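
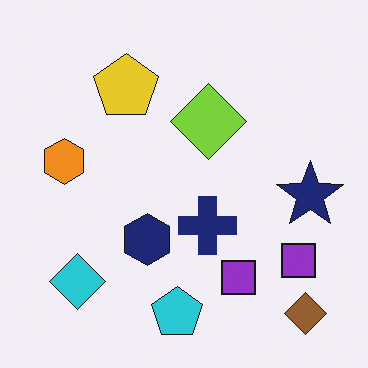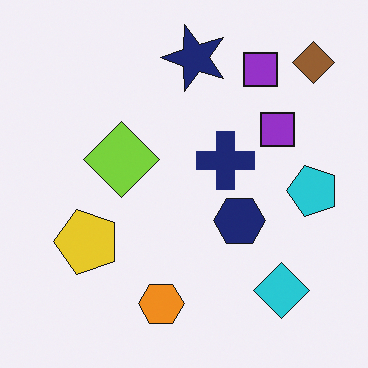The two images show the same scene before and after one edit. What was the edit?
It was rotated 90° counter-clockwise.

The brown diamond sits in the bottom-right of the first image and the top-right of the second — consistent with a whole-image 90° counter-clockwise rotation.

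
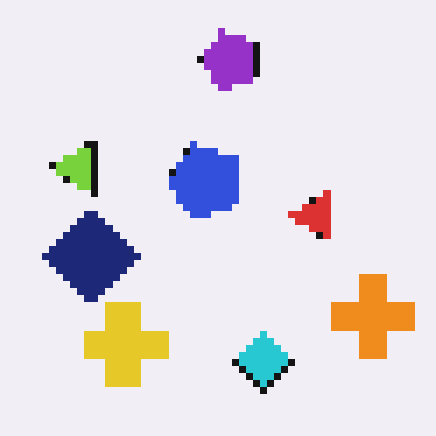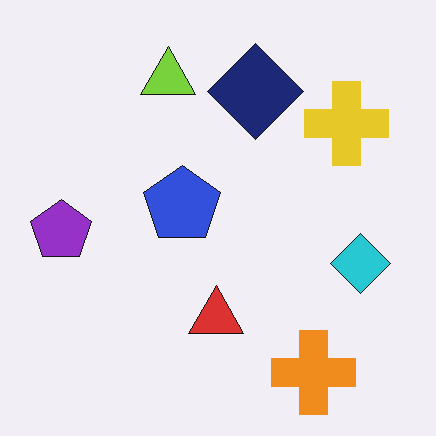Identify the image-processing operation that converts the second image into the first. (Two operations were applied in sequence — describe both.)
It was pixelated into visible square blocks, then transposed (reflected across the top-left ↔ bottom-right diagonal).

Shapes are reduced to large square blocks; fine edges and outlines are lost — a downscale-then-upscale (mosaic) effect. Shapes have swapped their row and column positions — what was in the top-right is now in the bottom-left — a diagonal reflection.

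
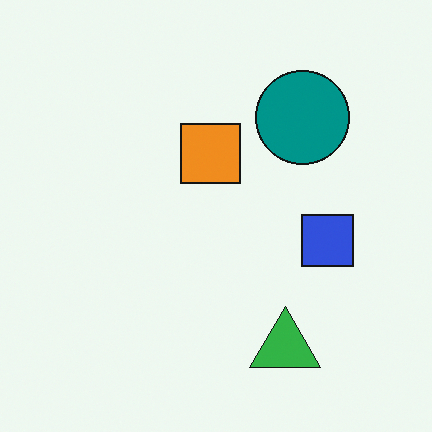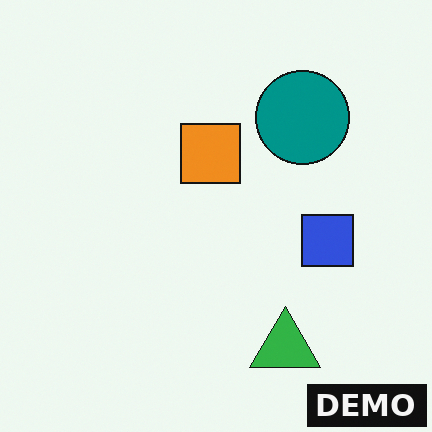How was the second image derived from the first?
The image was watermarked with the text "DEMO" in the lower-right corner.

A dark label reading "DEMO" appears in the lower-right corner.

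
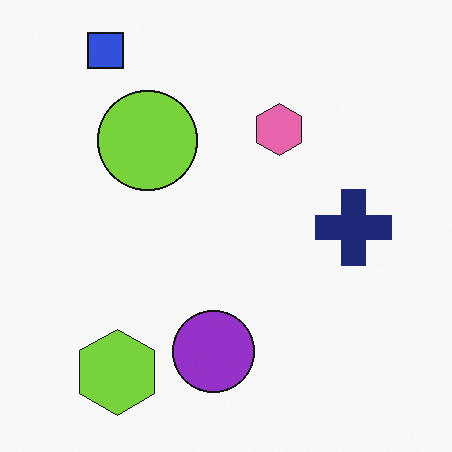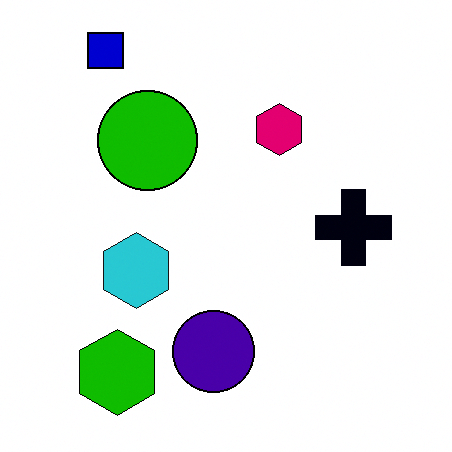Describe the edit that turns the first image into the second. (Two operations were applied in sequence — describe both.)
Boosted in contrast, then overlaid with an additional cyan hexagon.

Tones are pushed away from mid-grey across the whole image — a global contrast change. A cyan hexagon appears in the second image that is absent from the first.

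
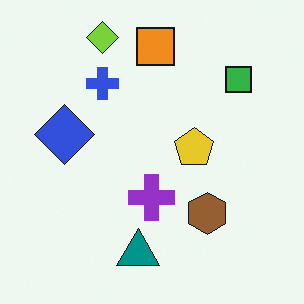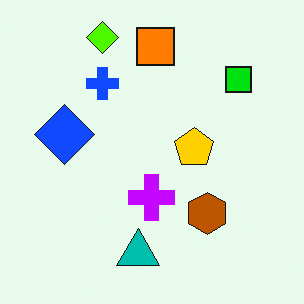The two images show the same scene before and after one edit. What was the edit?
The second image is the first heavily oversaturated.

All colors are more vivid — a global saturation change.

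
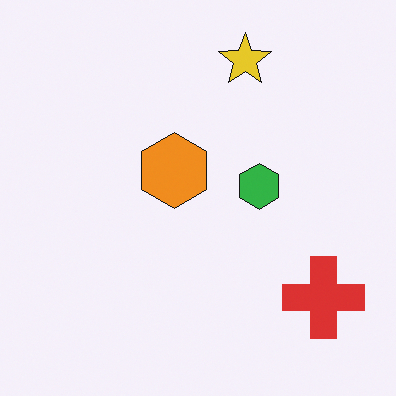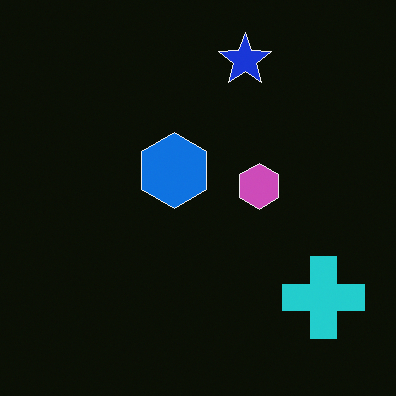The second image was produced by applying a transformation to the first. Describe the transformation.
The transformation is: color-inverted (negative).

The light background has become dark and every shape's color is its complement — a photographic negative.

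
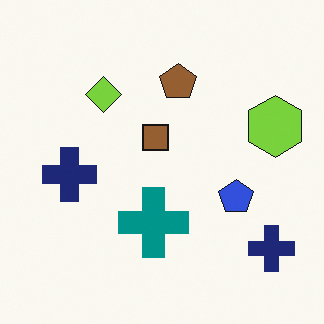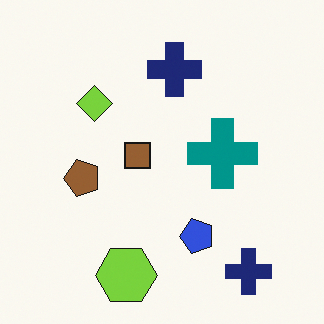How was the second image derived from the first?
It was transposed (reflected across the top-left ↔ bottom-right diagonal).

Shapes have swapped their row and column positions — what was in the top-right is now in the bottom-left — a diagonal reflection.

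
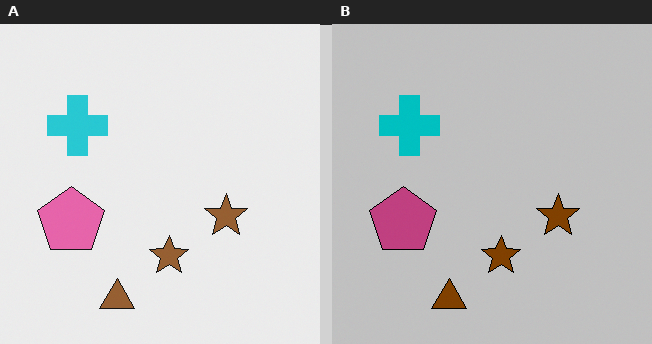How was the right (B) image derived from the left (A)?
The right (B) image is the left (A) aggressively posterized.

Each flat color has snapped to a coarser quantized level — most visibly, the near-white background has dropped to a flat grey.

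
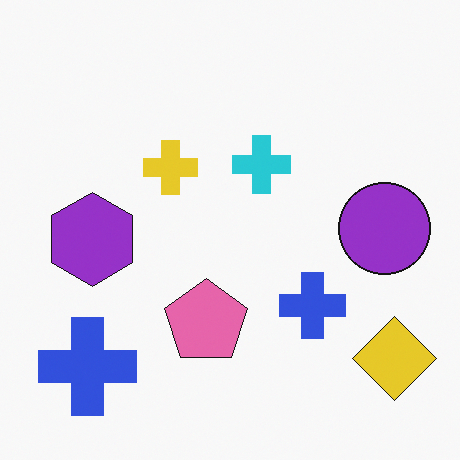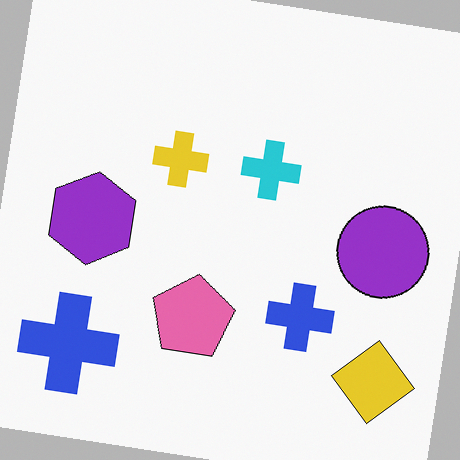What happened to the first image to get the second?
Rotated clockwise by a slight angle.

Every shape is tilted by the same angle and the image corners show triangular fill wedges — a whole-image rotation by a non-right angle.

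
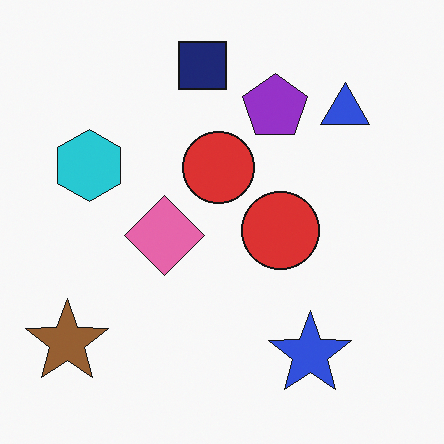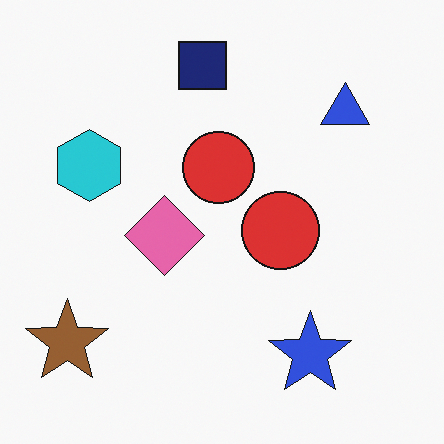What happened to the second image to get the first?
The image was overlaid with an additional purple pentagon.

A purple pentagon appears in the first image that is absent from the second.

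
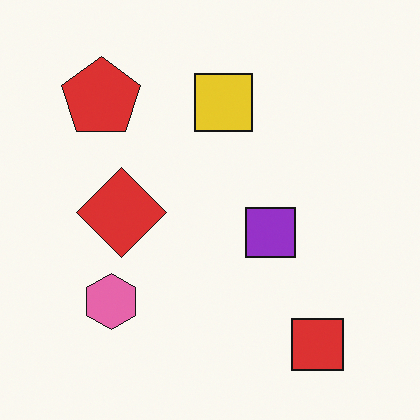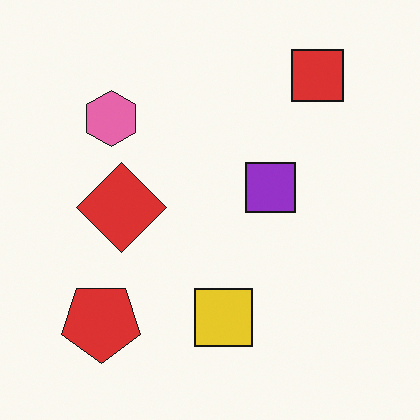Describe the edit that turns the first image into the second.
The image was flipped vertically (top ↔ bottom).

The red square is in the bottom-right of the first image and the top-right of the second — shapes on opposite sides of the horizontal midline have swapped in a mirror flip.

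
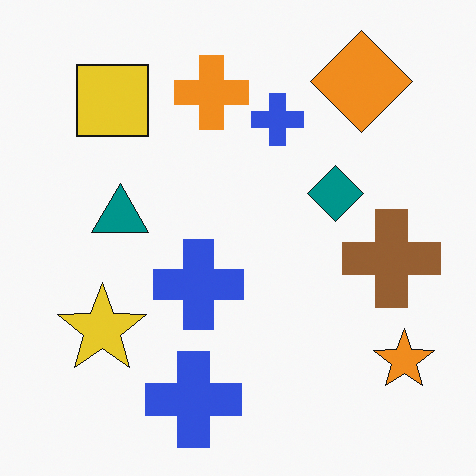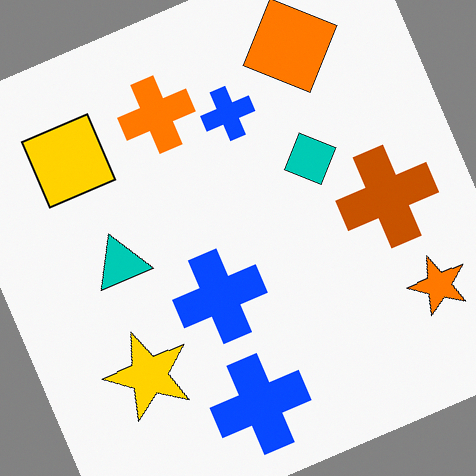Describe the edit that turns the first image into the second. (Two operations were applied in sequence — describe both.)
Heavily oversaturated, then rotated counter-clockwise by a clearly visible amount.

All colors are more vivid — a global saturation change. Every shape is tilted by the same angle and the image corners show triangular fill wedges — a whole-image rotation by a non-right angle.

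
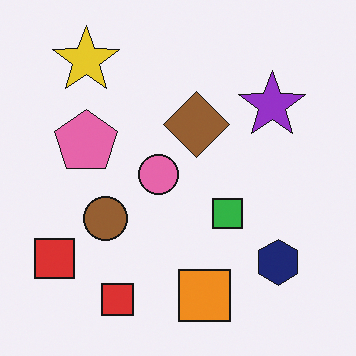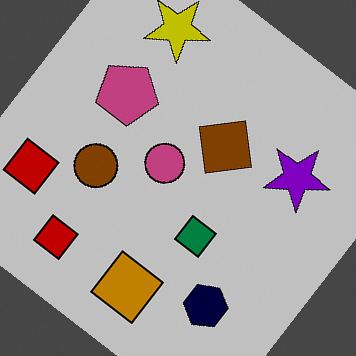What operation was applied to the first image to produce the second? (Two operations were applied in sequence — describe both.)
It was heavily posterized to just a handful of flat colors, then rotated clockwise by a large amount — several tens of degrees.

Each flat color has snapped to a coarser quantized level — most visibly, the near-white background has dropped to a flat grey. Every shape is tilted by the same angle and the image corners show triangular fill wedges — a whole-image rotation by a non-right angle.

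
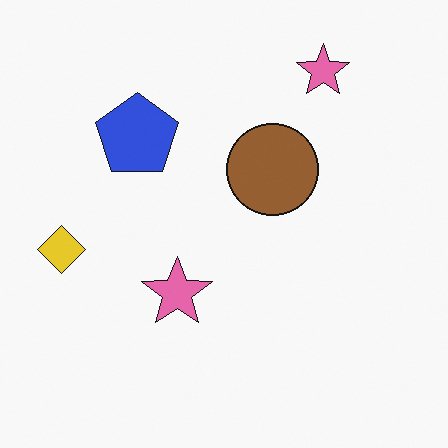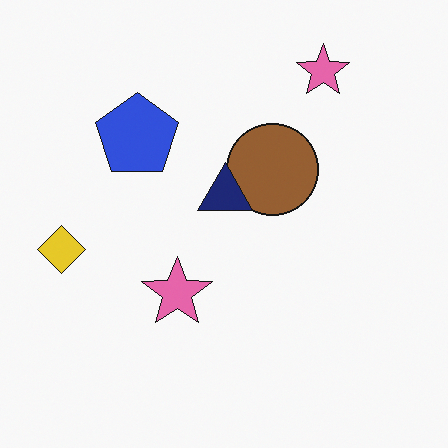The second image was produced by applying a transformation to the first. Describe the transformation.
Overlaid with an additional navy triangle.

A navy triangle appears in the second image that is absent from the first.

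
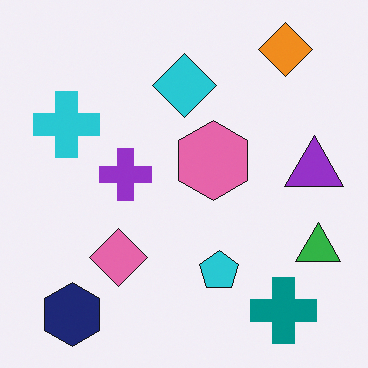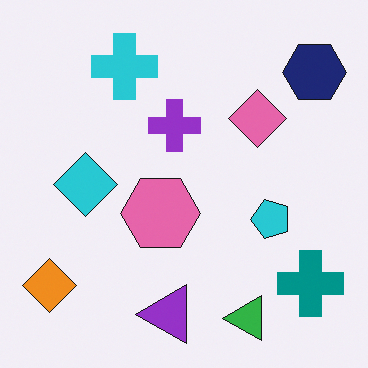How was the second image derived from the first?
The second image is the first transposed (reflected across the top-left ↔ bottom-right diagonal).

Shapes have swapped their row and column positions — what was in the top-right is now in the bottom-left — a diagonal reflection.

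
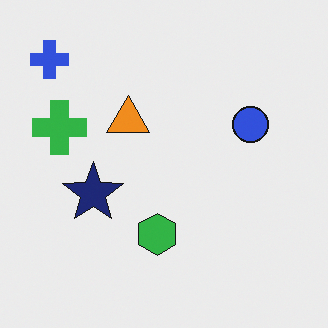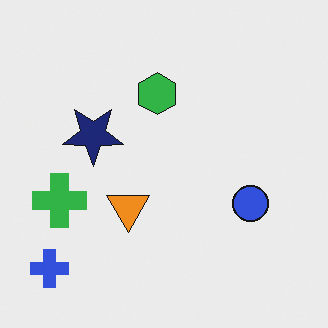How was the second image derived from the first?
The transformation is: flipped vertically (top ↔ bottom).

The blue cross is in the top-left of the first image and the bottom-left of the second — shapes on opposite sides of the horizontal midline have swapped in a mirror flip.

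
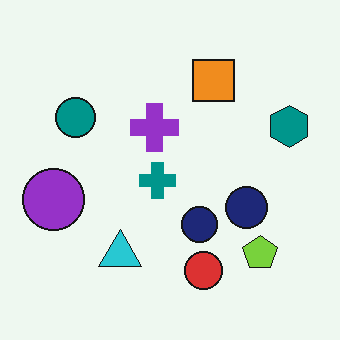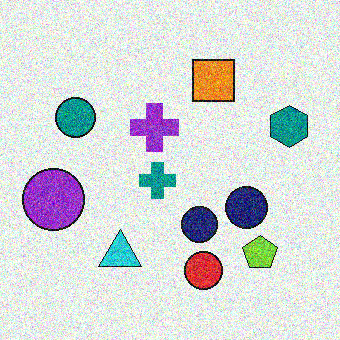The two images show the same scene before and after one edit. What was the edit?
The second image is the first degraded with a thick layer of grain.

Random speckle covers the whole image, including the flat background.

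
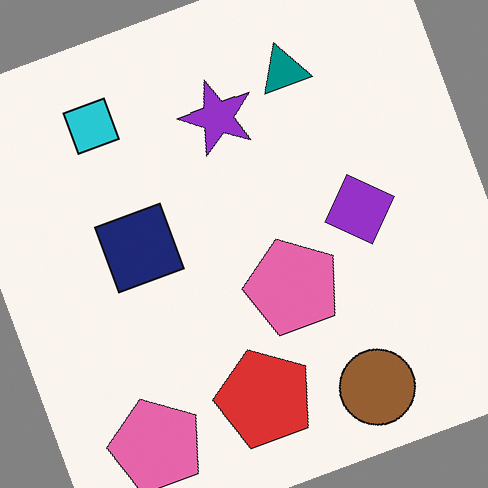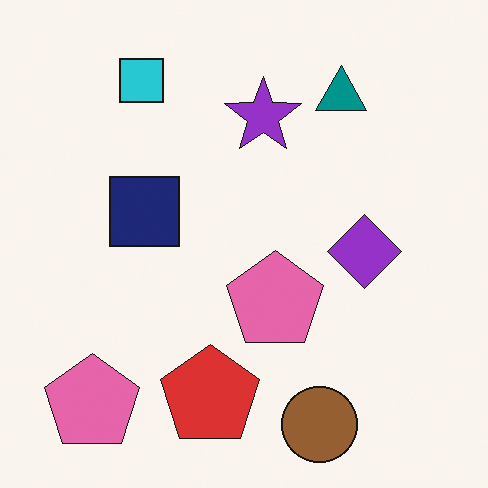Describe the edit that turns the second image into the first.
Rotated counter-clockwise by a moderate amount.

Every shape is tilted by the same angle and the image corners show triangular fill wedges — a whole-image rotation by a non-right angle.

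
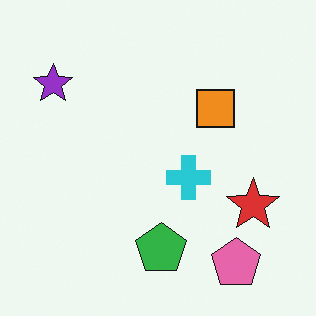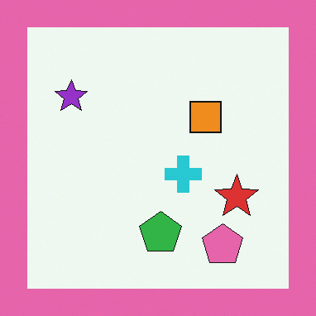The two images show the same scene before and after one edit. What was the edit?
The transformation is: framed with a pink border.

A solid pink frame runs around the edge of the second image, with the content slightly shrunk inside it.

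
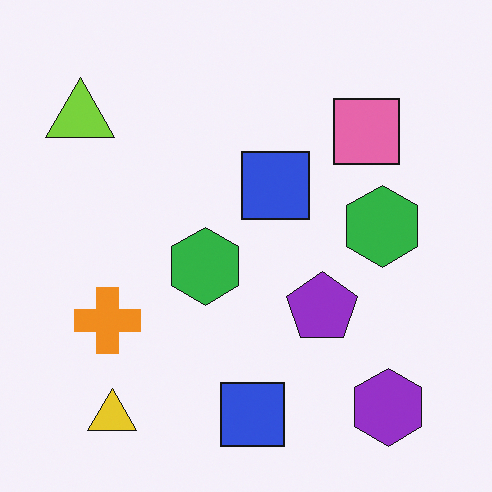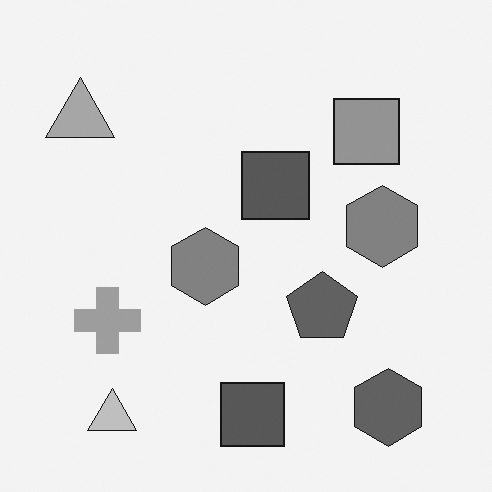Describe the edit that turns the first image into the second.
The image was converted to grayscale.

All color is removed — every shape is now a shade of grey.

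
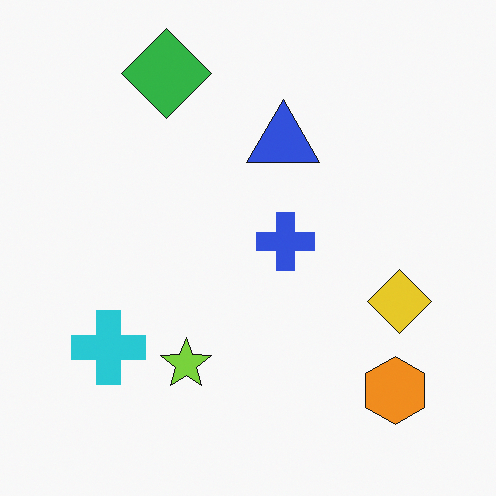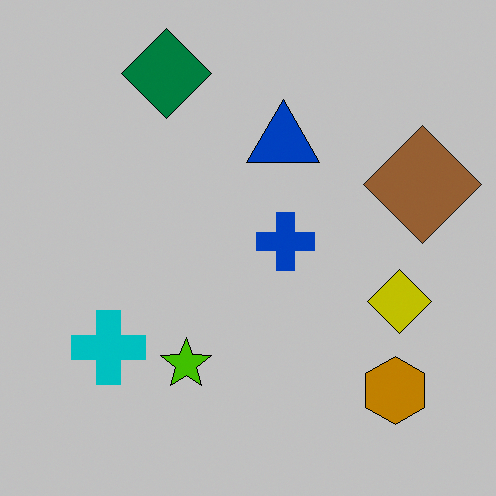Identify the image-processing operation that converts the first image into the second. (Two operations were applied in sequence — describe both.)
This is the original image heavily posterized to just a handful of flat colors, then overlaid with an additional brown diamond.

Each flat color has snapped to a coarser quantized level — most visibly, the near-white background has dropped to a flat grey. A brown diamond appears in the second image that is absent from the first.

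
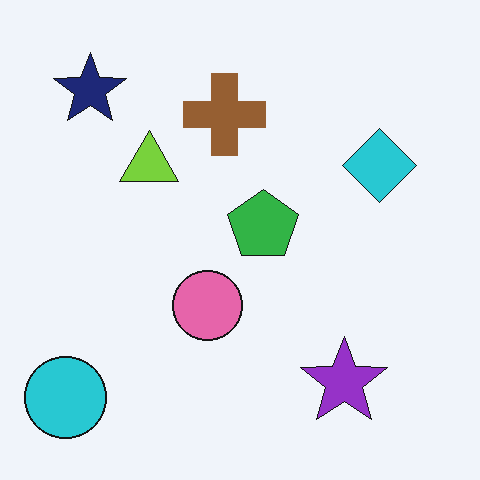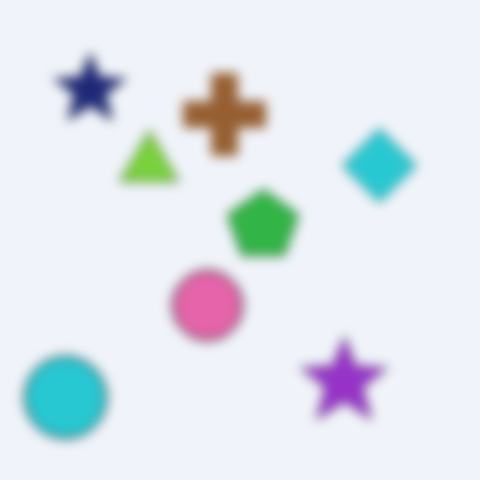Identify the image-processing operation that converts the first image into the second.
It was strongly gaussian-blurred.

Shape edges and outlines are uniformly softened across the whole image.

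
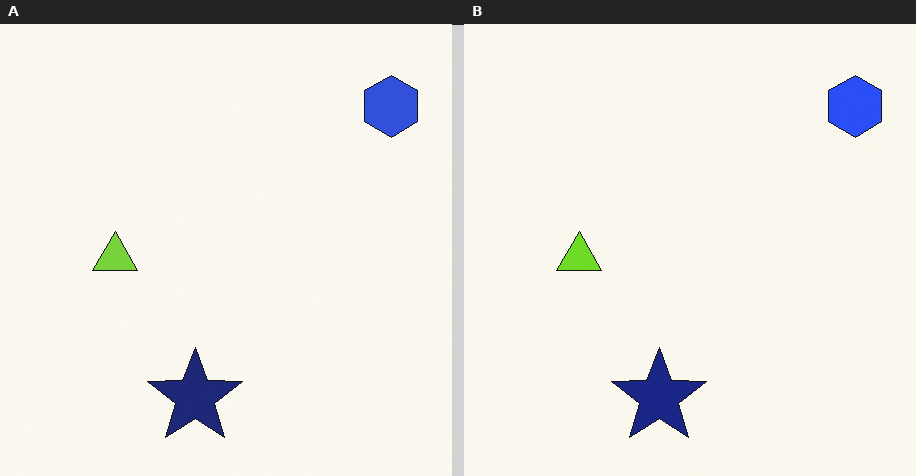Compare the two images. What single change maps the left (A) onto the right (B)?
The transformation is: slightly oversaturated.

All colors are more vivid — a global saturation change.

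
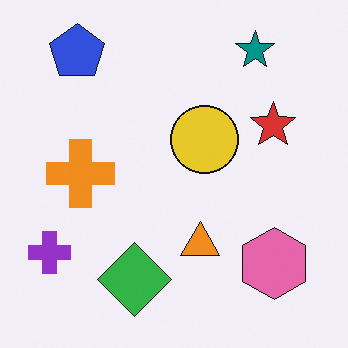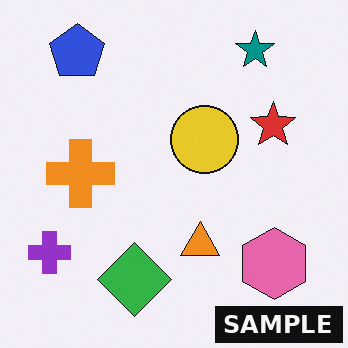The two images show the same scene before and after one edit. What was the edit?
The image was watermarked with the text "SAMPLE" in the lower-right corner.

A dark label reading "SAMPLE" appears in the lower-right corner.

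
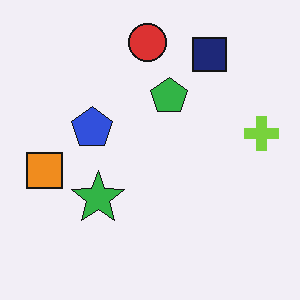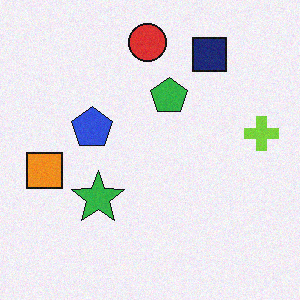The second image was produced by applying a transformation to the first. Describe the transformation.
Degraded with a light layer of grain.

Random speckle covers the whole image, including the flat background.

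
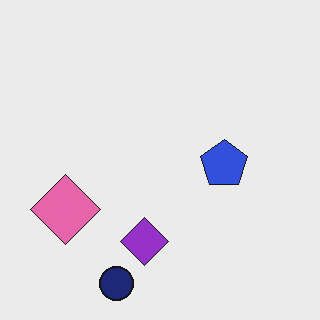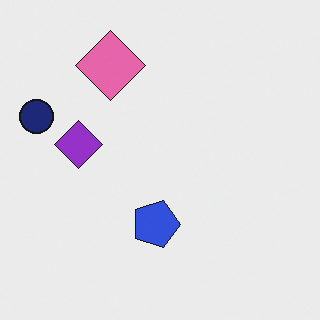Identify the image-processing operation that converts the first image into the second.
Rotated 90° clockwise.

The navy circle sits in the bottom of the first image and the left of the second — consistent with a whole-image 90° clockwise rotation.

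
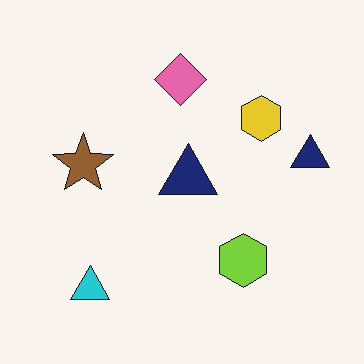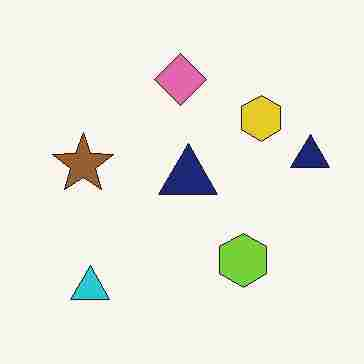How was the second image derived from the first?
This is the original image degraded with heavy JPEG compression.

Blocky 8×8 compression artifacts appear around shape edges and the flat background shows ringing — characteristic JPEG degradation.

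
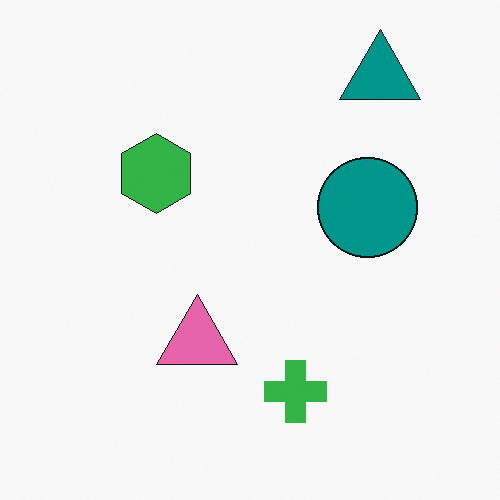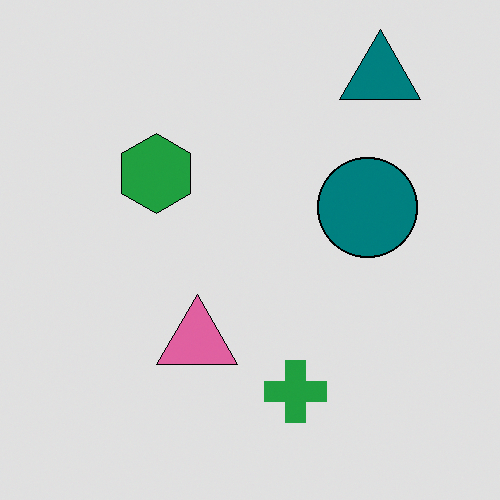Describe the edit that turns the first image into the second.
This is the original image moderately posterized.

Each flat color has snapped to a coarser quantized level — most visibly, the near-white background has dropped to a flat grey.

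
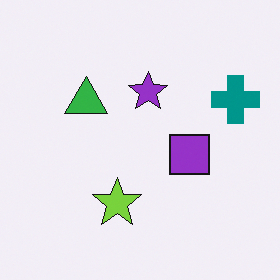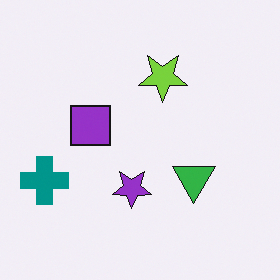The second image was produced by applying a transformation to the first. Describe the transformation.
This is the original image rotated 180°.

The teal cross sits in the right of the first image and the left of the second — consistent with a whole-image 180° rotation.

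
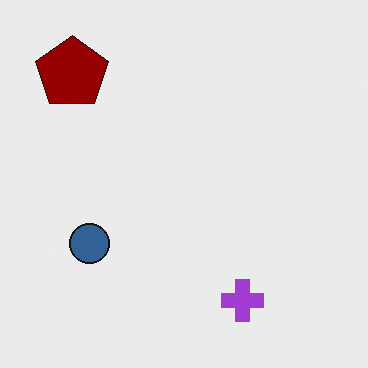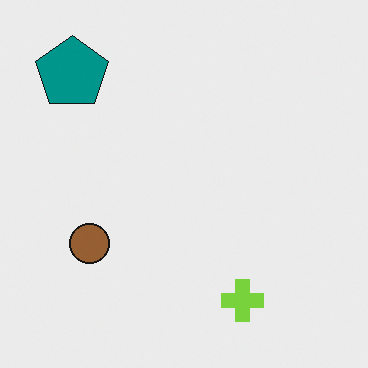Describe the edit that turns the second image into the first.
Hue-shifted by a large amount.

Every shape's color has rotated by the same amount around the hue wheel — a uniform hue shift.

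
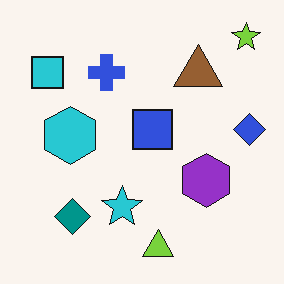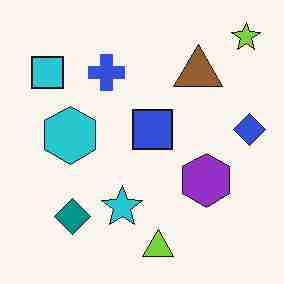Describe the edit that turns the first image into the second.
The second image is the first heavily JPEG-compressed with obvious blocking artifacts.

Blocky 8×8 compression artifacts appear around shape edges and the flat background shows ringing — characteristic JPEG degradation.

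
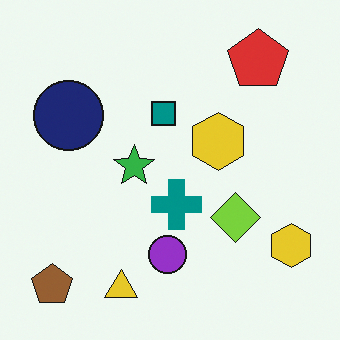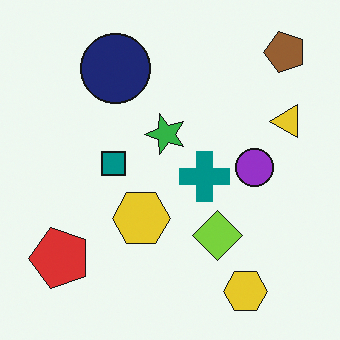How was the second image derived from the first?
The image was transposed (reflected across the top-left ↔ bottom-right diagonal).

Shapes have swapped their row and column positions — what was in the top-right is now in the bottom-left — a diagonal reflection.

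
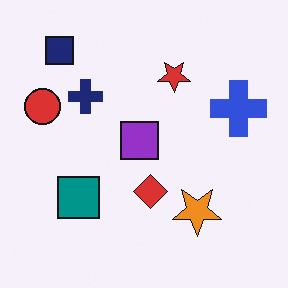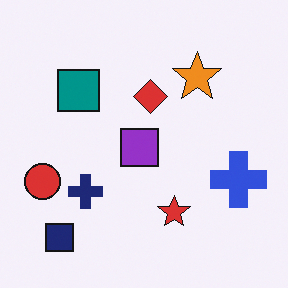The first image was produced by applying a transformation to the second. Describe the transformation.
The first image is the second flipped vertically (top ↔ bottom).

The navy square is in the bottom-left of the second image and the top-left of the first — shapes on opposite sides of the horizontal midline have swapped in a mirror flip.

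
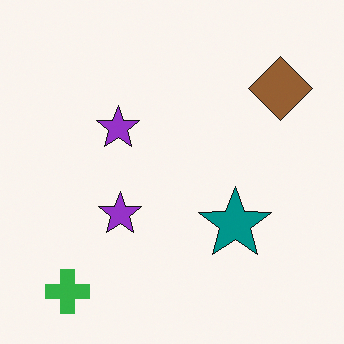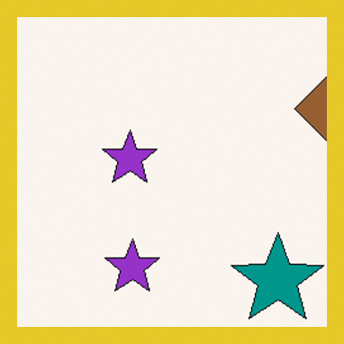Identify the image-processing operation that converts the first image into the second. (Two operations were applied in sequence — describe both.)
The image was cropped to a modestly smaller region and rescaled, then framed with a yellow border.

The visible shapes are larger and the field of view is narrower; shapes near the original edges may be partly or wholly outside the frame — a crop-and-rescale. A solid yellow frame runs around the edge of the second image, with the content slightly shrunk inside it.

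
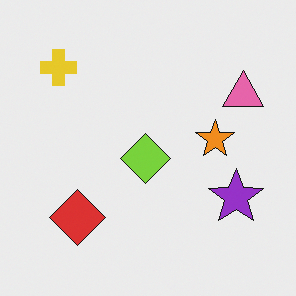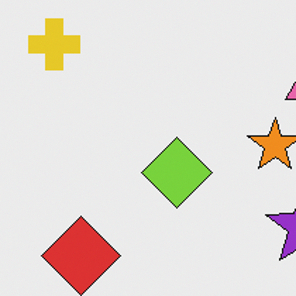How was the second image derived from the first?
The transformation is: cropped slightly and scaled back up.

The visible shapes are larger and the field of view is narrower; shapes near the original edges may be partly or wholly outside the frame — a crop-and-rescale.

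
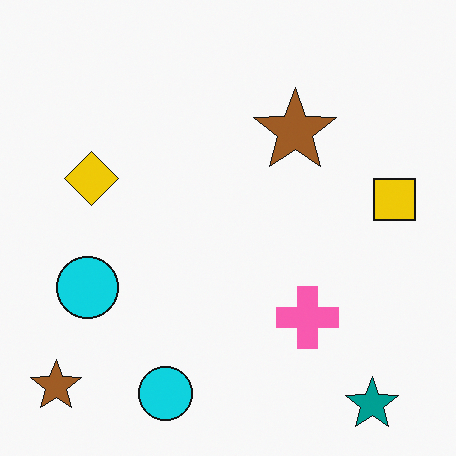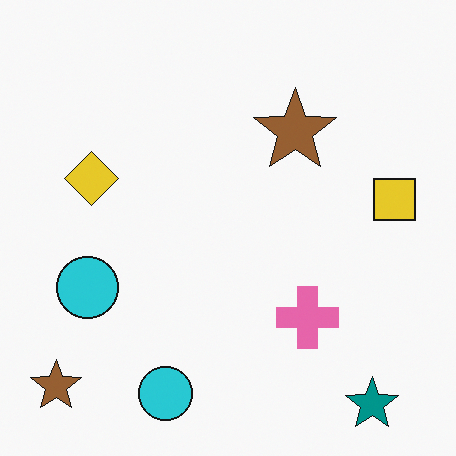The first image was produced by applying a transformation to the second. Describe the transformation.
The transformation is: slightly oversaturated.

All colors are more vivid — a global saturation change.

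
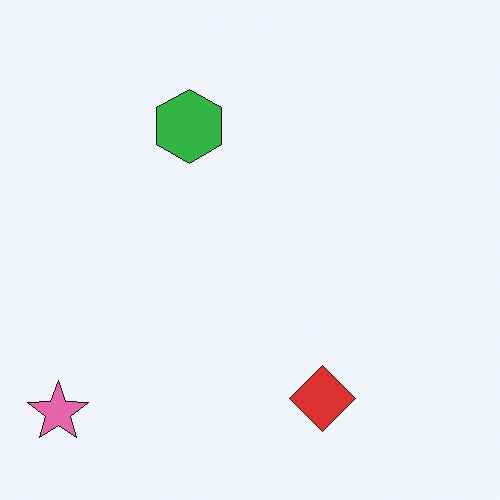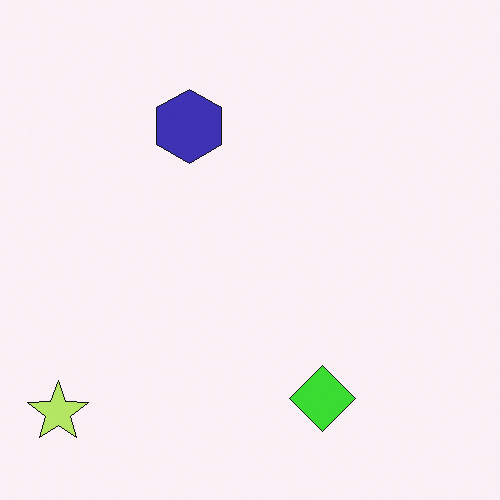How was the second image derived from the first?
It was hue-shifted through roughly a third of the color wheel.

Every shape's color has rotated by the same amount around the hue wheel — a uniform hue shift.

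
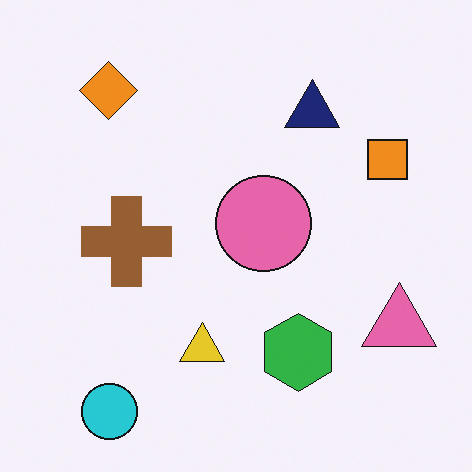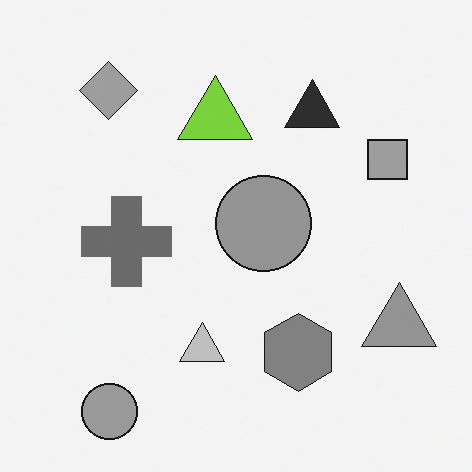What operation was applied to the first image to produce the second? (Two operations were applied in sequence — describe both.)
This is the original image converted to grayscale, then overlaid with an additional lime triangle.

All color is removed — every shape is now a shade of grey. A lime triangle appears in the second image that is absent from the first.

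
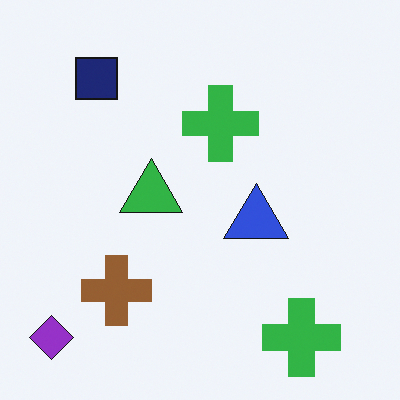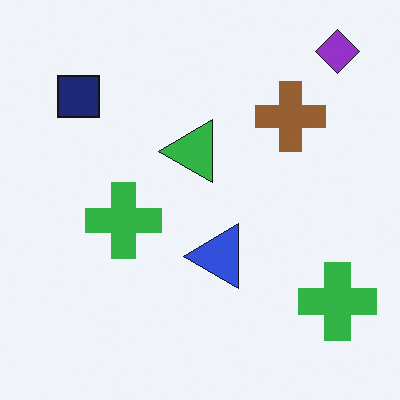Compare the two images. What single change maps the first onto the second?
This is the original image transposed (reflected across the top-left ↔ bottom-right diagonal).

Shapes have swapped their row and column positions — what was in the top-right is now in the bottom-left — a diagonal reflection.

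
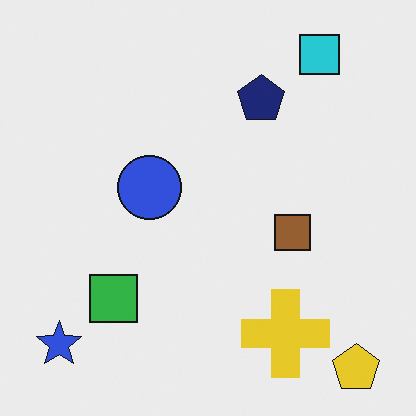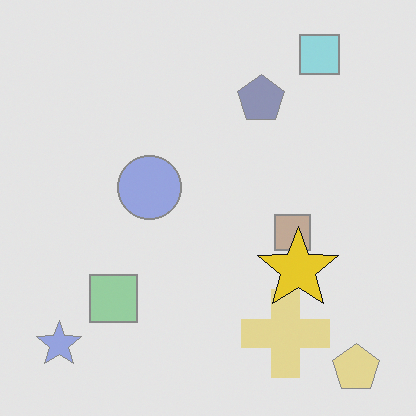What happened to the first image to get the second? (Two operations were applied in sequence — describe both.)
Given much lower contrast, then overlaid with an additional yellow star.

Tones are pushed toward mid-grey across the whole image — a global contrast change. A yellow star appears in the second image that is absent from the first.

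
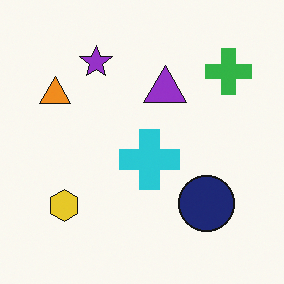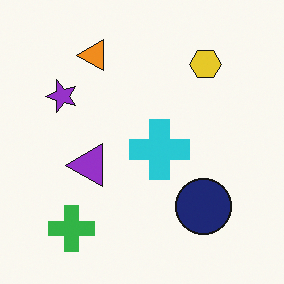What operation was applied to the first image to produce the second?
This is the original image transposed (reflected across the top-left ↔ bottom-right diagonal).

Shapes have swapped their row and column positions — what was in the top-right is now in the bottom-left — a diagonal reflection.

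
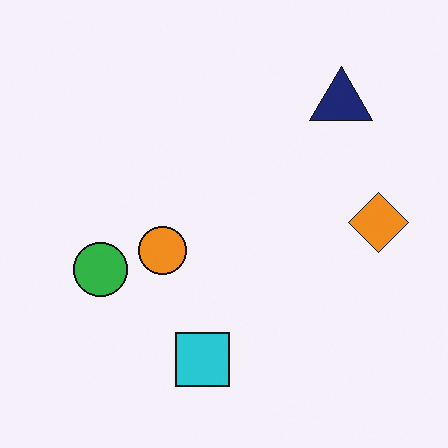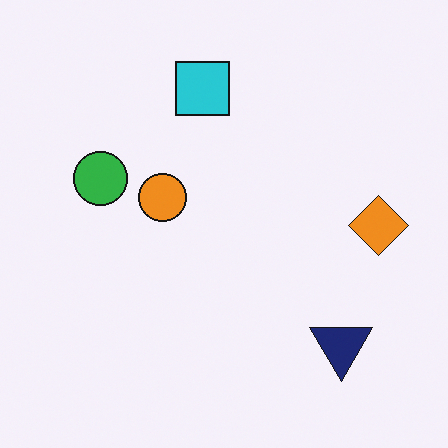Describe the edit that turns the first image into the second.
It was flipped vertically (top ↔ bottom).

The cyan square is in the bottom of the first image and the top of the second — shapes on opposite sides of the horizontal midline have swapped in a mirror flip.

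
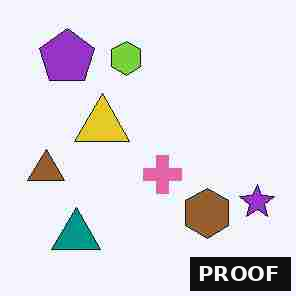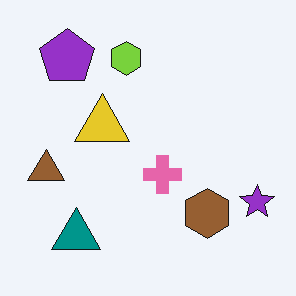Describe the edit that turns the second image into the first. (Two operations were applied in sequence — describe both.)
It was heavily JPEG-compressed with obvious blocking artifacts, then watermarked with the text "PROOF" in the lower-right corner.

Blocky 8×8 compression artifacts appear around shape edges and the flat background shows ringing — characteristic JPEG degradation. A dark label reading "PROOF" appears in the lower-right corner.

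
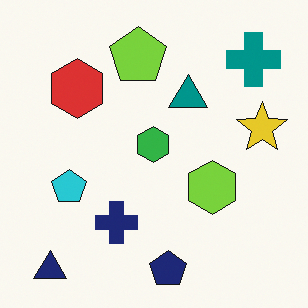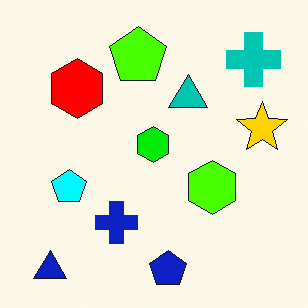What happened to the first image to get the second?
The image was heavily oversaturated.

All colors are more vivid — a global saturation change.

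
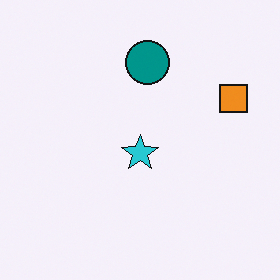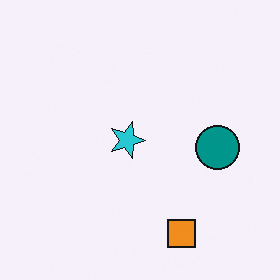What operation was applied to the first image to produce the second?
The image was rotated 90° clockwise.

The orange square sits in the right of the first image and the bottom of the second — consistent with a whole-image 90° clockwise rotation.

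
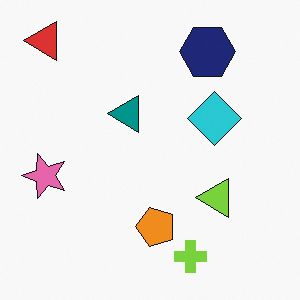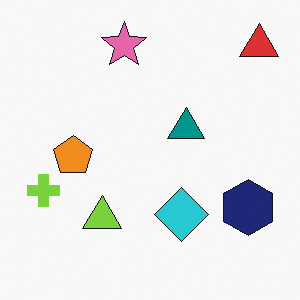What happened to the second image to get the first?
The first image is the second rotated 90° counter-clockwise.

The red triangle sits in the top-right of the second image and the top-left of the first — consistent with a whole-image 90° counter-clockwise rotation.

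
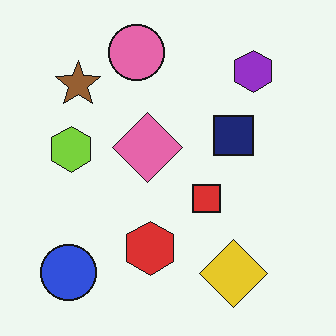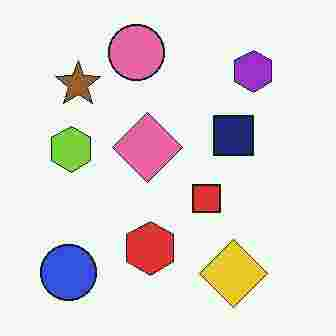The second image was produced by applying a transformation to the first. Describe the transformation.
The image was heavily JPEG-compressed with obvious blocking artifacts.

Blocky 8×8 compression artifacts appear around shape edges and the flat background shows ringing — characteristic JPEG degradation.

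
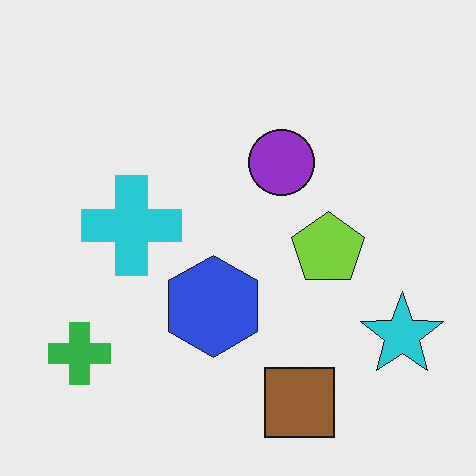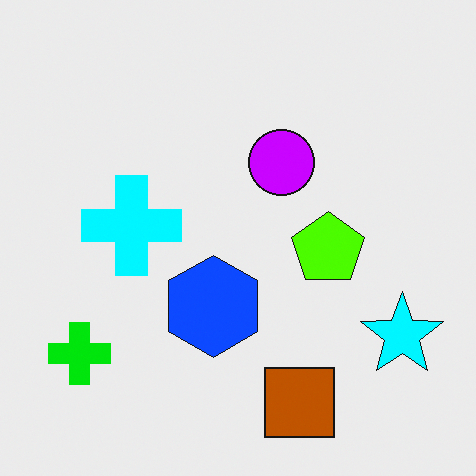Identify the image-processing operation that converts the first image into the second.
It was heavily oversaturated.

All colors are more vivid — a global saturation change.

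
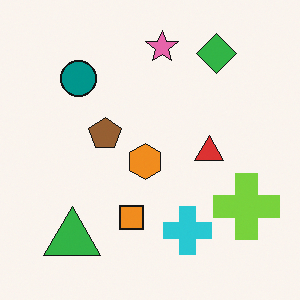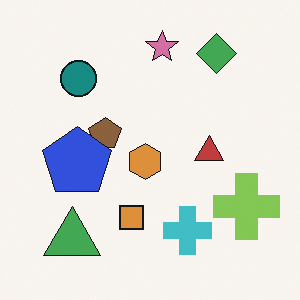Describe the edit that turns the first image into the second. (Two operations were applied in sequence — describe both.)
Slightly desaturated, then overlaid with an additional blue pentagon.

All colors are more muted and greyish — a global saturation change. A blue pentagon appears in the second image that is absent from the first.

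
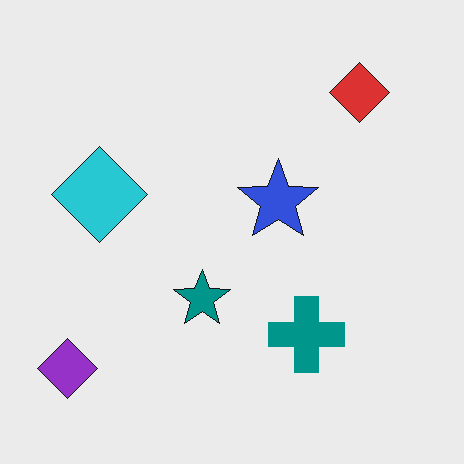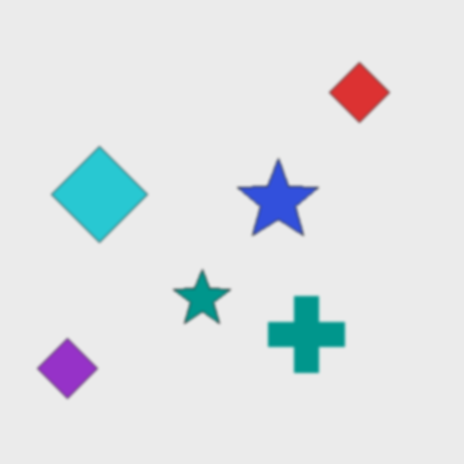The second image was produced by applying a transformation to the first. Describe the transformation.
The image was slightly softened.

Shape edges and outlines are uniformly softened across the whole image.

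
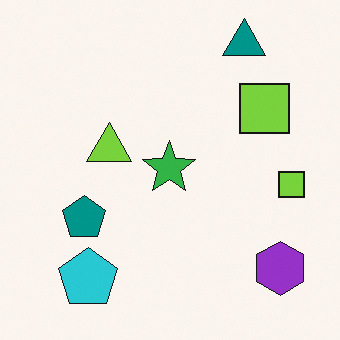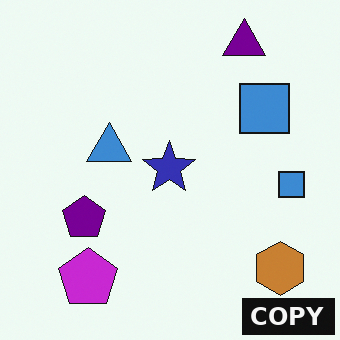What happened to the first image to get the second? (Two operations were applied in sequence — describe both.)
This is the original image hue-shifted by a moderate amount, then watermarked with the text "COPY" in the lower-right corner.

Every shape's color has rotated by the same amount around the hue wheel — a uniform hue shift. A dark label reading "COPY" appears in the lower-right corner.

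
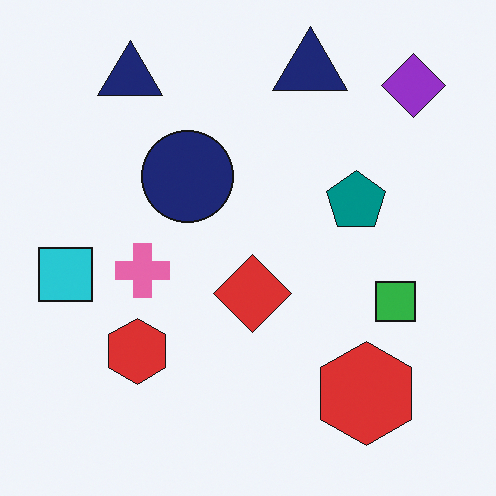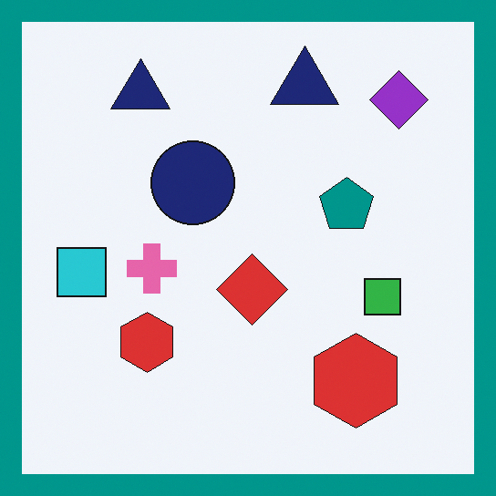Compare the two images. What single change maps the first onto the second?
It was framed with a teal border.

A solid teal frame runs around the edge of the second image, with the content slightly shrunk inside it.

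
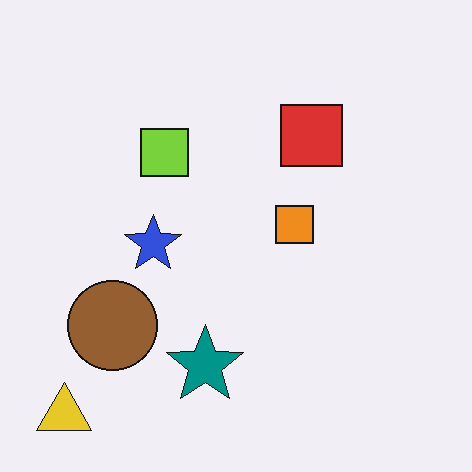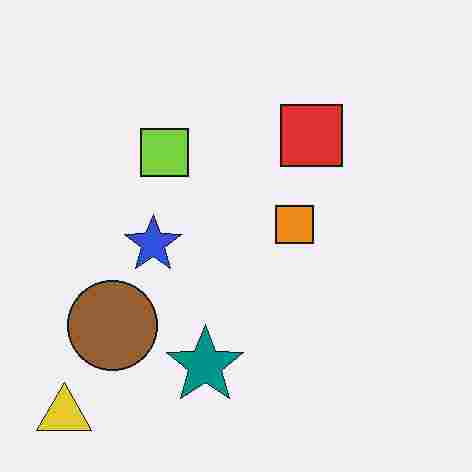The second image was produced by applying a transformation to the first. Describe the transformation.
This is the original image heavily JPEG-compressed with obvious blocking artifacts.

Blocky 8×8 compression artifacts appear around shape edges and the flat background shows ringing — characteristic JPEG degradation.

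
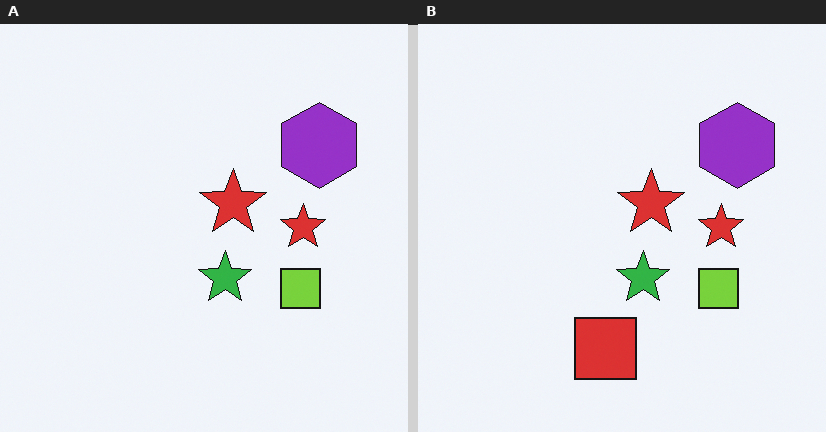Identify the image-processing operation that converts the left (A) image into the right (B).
The image was overlaid with an additional red square.

A red square appears in the right (B) image that is absent from the left (A).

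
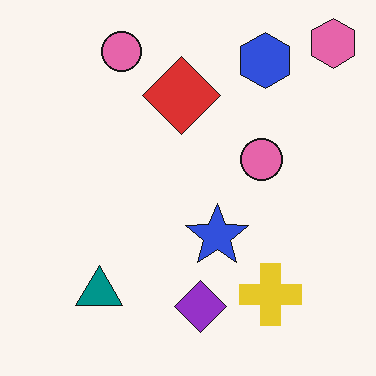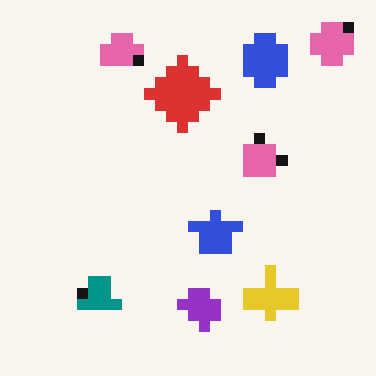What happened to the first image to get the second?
This is the original image coarsely pixelated.

Shapes are reduced to large square blocks; fine edges and outlines are lost — a downscale-then-upscale (mosaic) effect.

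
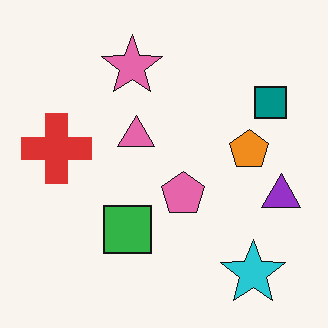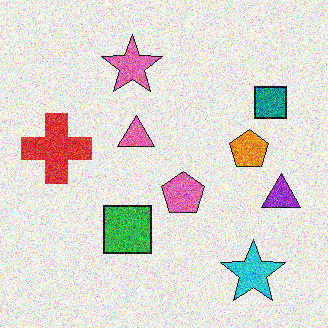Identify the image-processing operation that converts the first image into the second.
Degraded with strong gaussian noise.

Random speckle covers the whole image, including the flat background.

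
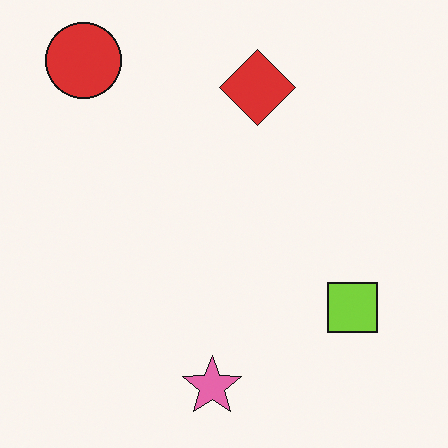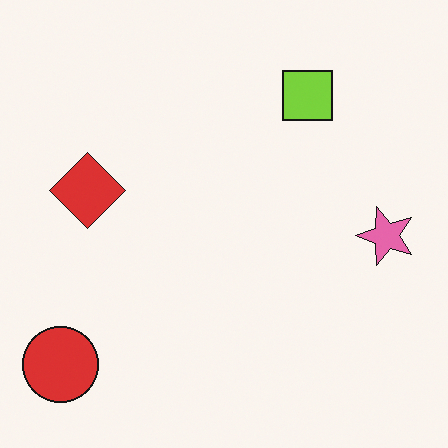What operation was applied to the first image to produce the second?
It was rotated 90° counter-clockwise.

The red circle sits in the top-left of the first image and the bottom-left of the second — consistent with a whole-image 90° counter-clockwise rotation.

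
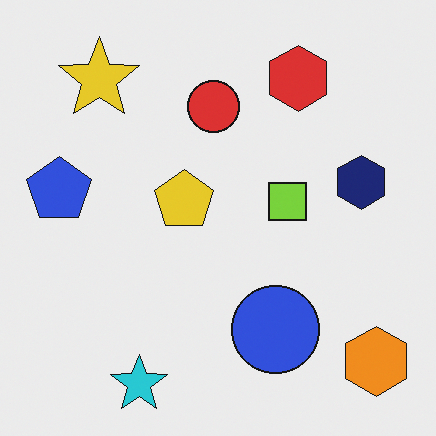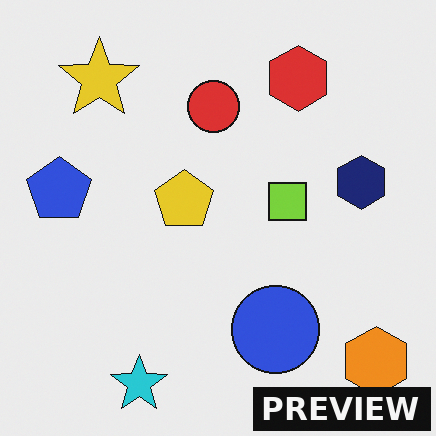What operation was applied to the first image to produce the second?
The image was watermarked with the text "PREVIEW" in the lower-right corner.

A dark label reading "PREVIEW" appears in the lower-right corner.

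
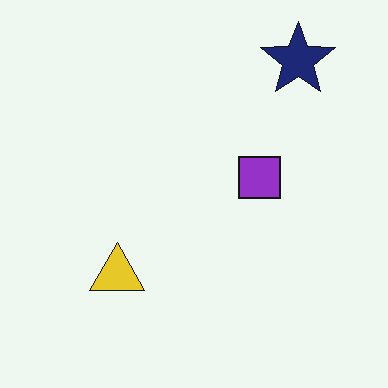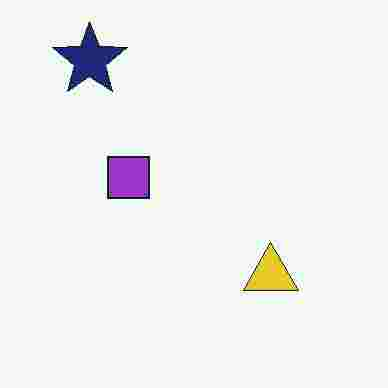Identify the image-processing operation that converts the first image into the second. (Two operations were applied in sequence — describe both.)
The image was flipped horizontally (left ↔ right), then heavily JPEG-compressed with obvious blocking artifacts.

The navy star is in the top-right of the first image and the top-left of the second — shapes on opposite sides of the vertical midline have swapped in a mirror flip. Blocky 8×8 compression artifacts appear around shape edges and the flat background shows ringing — characteristic JPEG degradation.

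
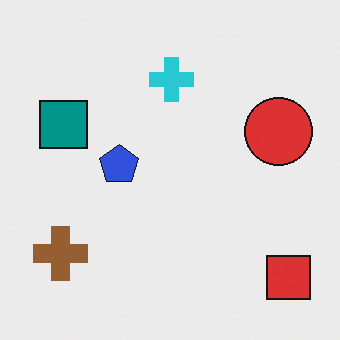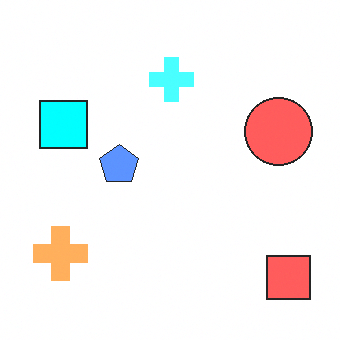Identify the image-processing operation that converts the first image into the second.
The transformation is: brightened a lot.

Every pixel — background and shapes alike — is uniformly brightened.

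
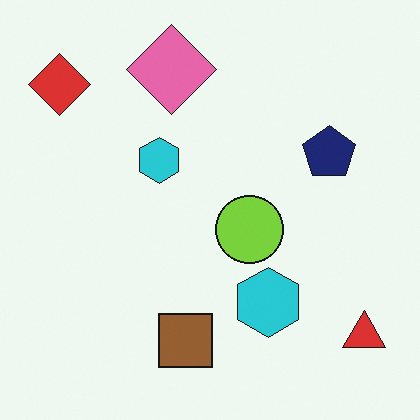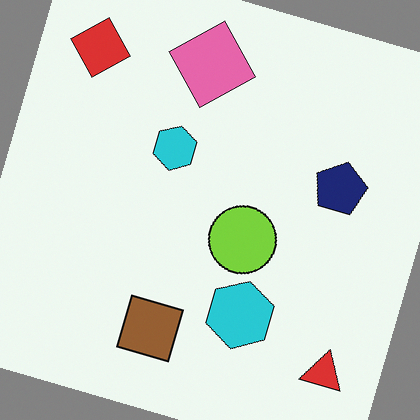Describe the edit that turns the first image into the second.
The transformation is: rotated clockwise by a moderate amount.

Every shape is tilted by the same angle and the image corners show triangular fill wedges — a whole-image rotation by a non-right angle.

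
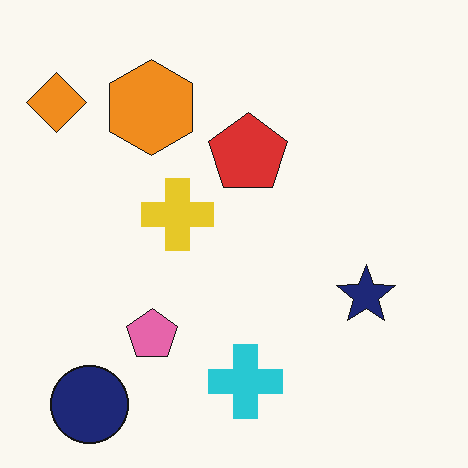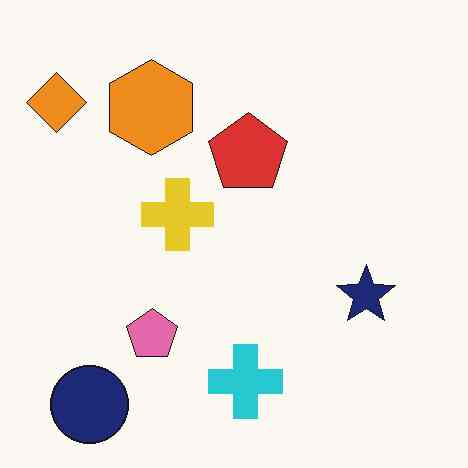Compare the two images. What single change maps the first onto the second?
The transformation is: JPEG-compressed with visible artifacts.

Blocky 8×8 compression artifacts appear around shape edges and the flat background shows ringing — characteristic JPEG degradation.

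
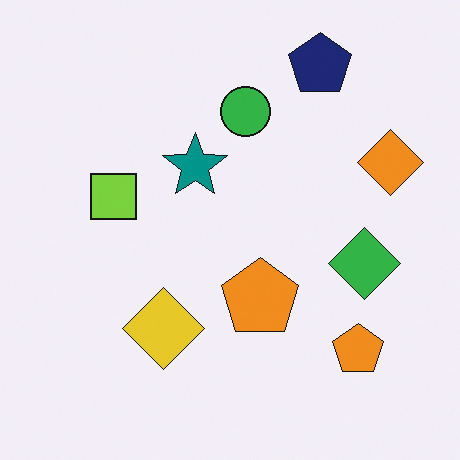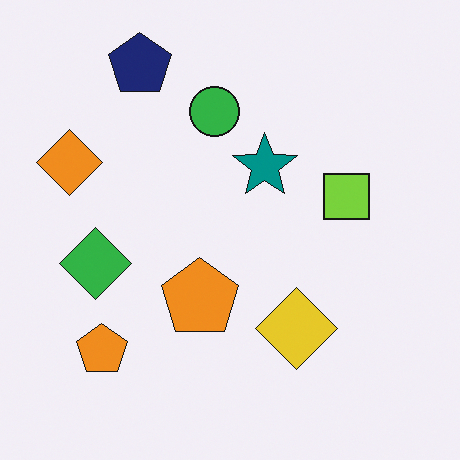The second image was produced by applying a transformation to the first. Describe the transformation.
The second image is the first flipped horizontally (left ↔ right).

The orange diamond is in the right of the first image and the left of the second — shapes on opposite sides of the vertical midline have swapped in a mirror flip.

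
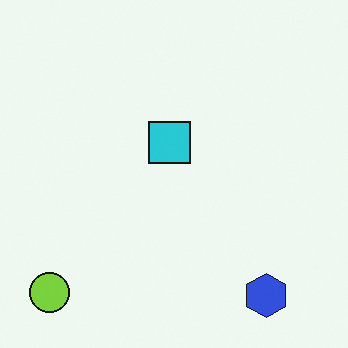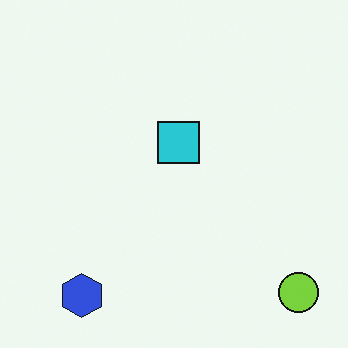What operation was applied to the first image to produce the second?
The transformation is: flipped horizontally (left ↔ right).

The lime circle is in the bottom-left of the first image and the bottom-right of the second — shapes on opposite sides of the vertical midline have swapped in a mirror flip.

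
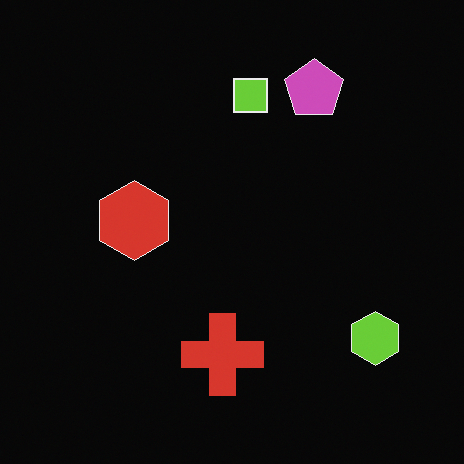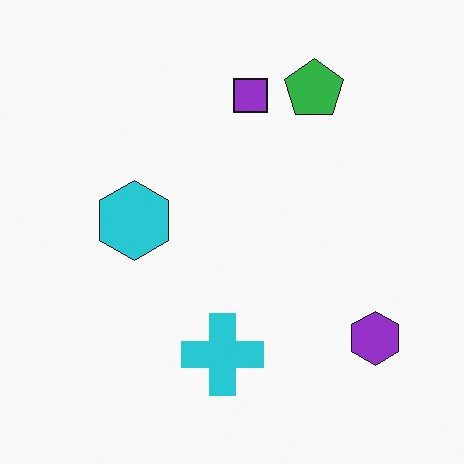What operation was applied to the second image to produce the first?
It was color-inverted (negative).

The light background has become dark and every shape's color is its complement — a photographic negative.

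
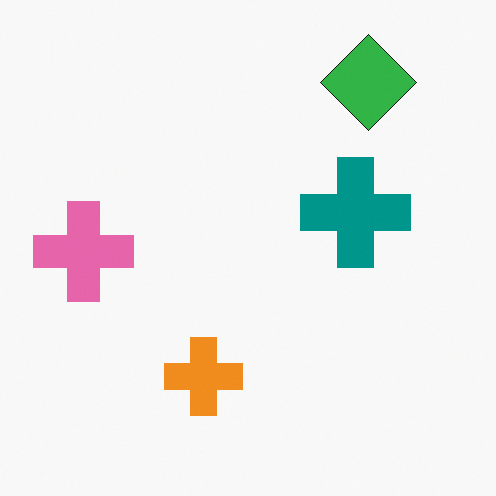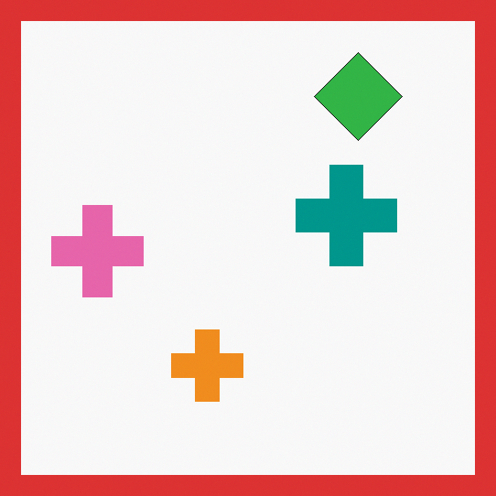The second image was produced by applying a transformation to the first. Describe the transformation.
The transformation is: framed with a red border.

A solid red frame runs around the edge of the second image, with the content slightly shrunk inside it.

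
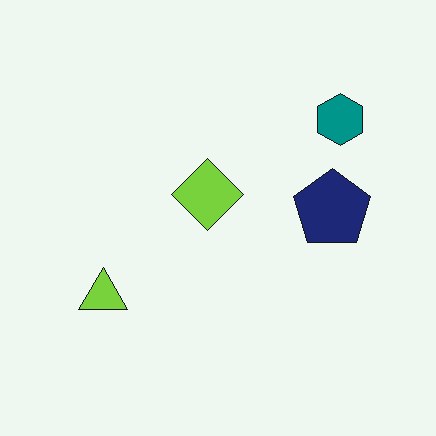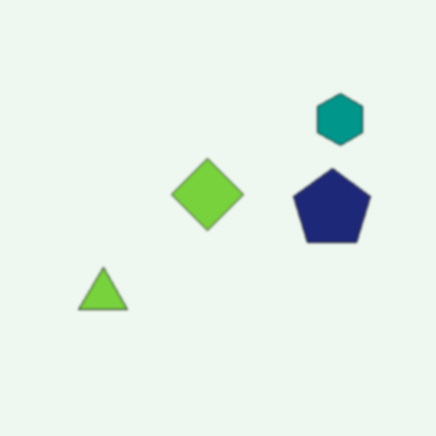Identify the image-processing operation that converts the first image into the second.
It was slightly softened.

Shape edges and outlines are uniformly softened across the whole image.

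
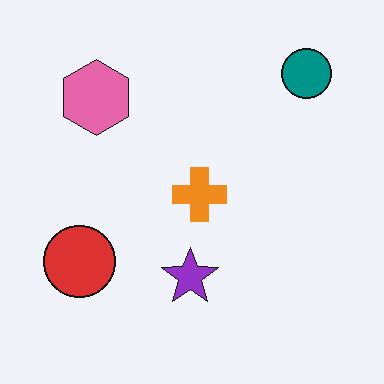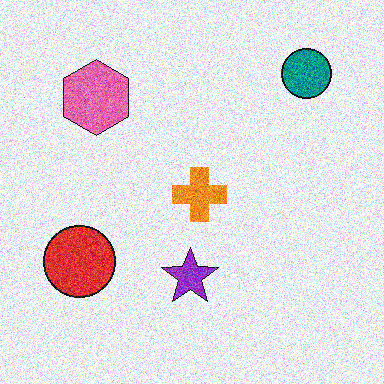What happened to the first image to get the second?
This is the original image degraded with heavy additive noise.

Random speckle covers the whole image, including the flat background.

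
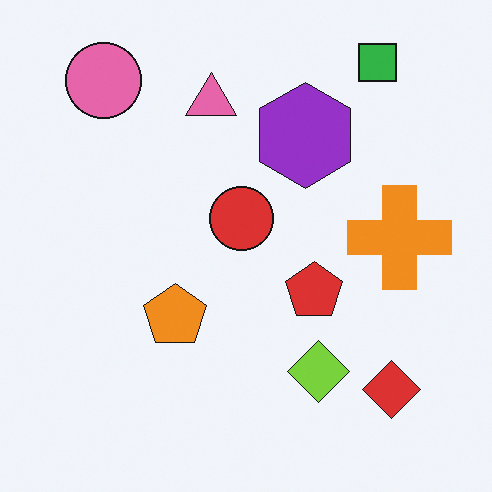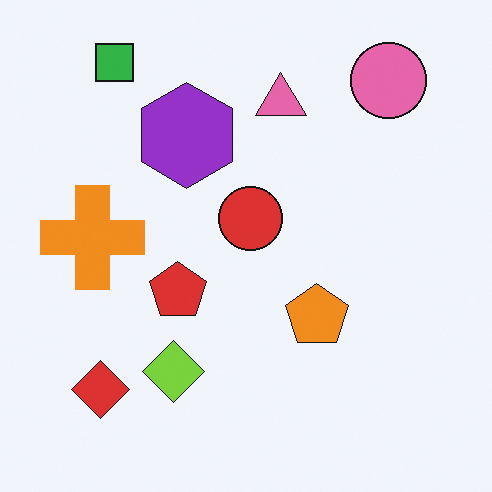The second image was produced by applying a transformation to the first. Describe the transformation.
The second image is the first flipped horizontally (left ↔ right).

The orange cross is in the right of the first image and the left of the second — shapes on opposite sides of the vertical midline have swapped in a mirror flip.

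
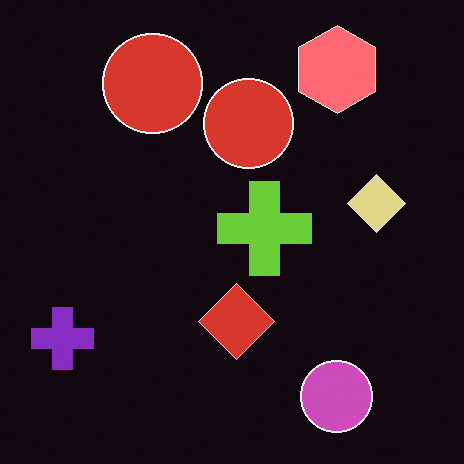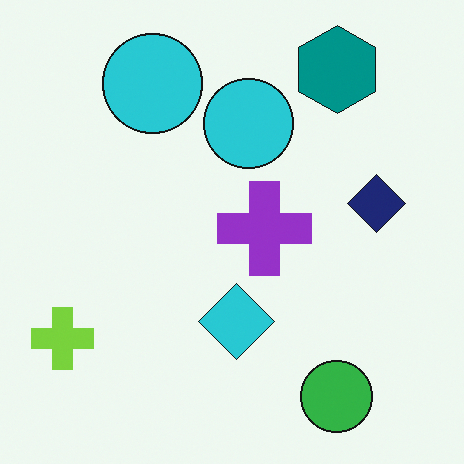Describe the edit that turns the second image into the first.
The transformation is: color-inverted (negative).

The light background has become dark and every shape's color is its complement — a photographic negative.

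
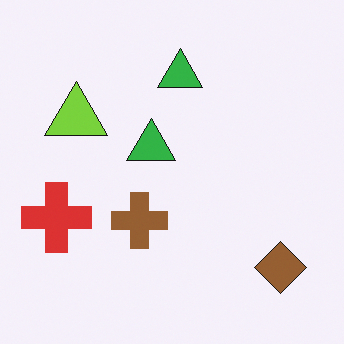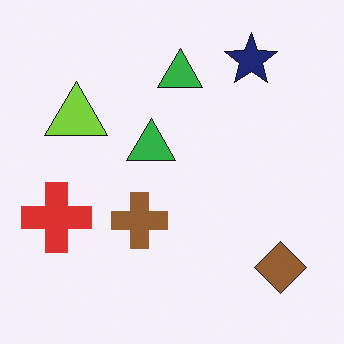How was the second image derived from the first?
The second image is the first overlaid with an additional navy star.

A navy star appears in the second image that is absent from the first.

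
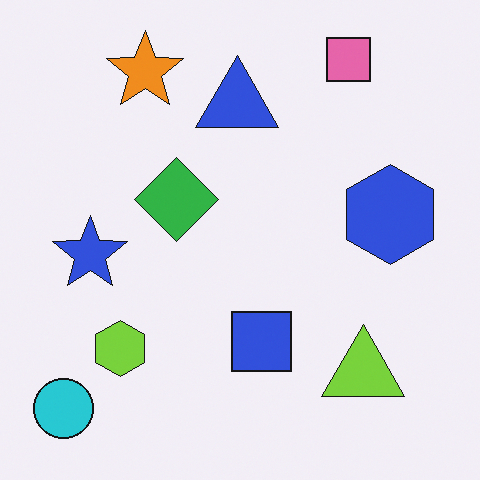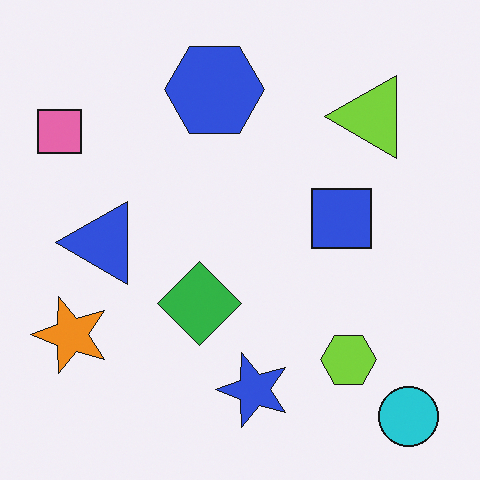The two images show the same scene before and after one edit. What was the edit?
The transformation is: rotated 90° counter-clockwise.

The cyan circle sits in the bottom-left of the first image and the bottom-right of the second — consistent with a whole-image 90° counter-clockwise rotation.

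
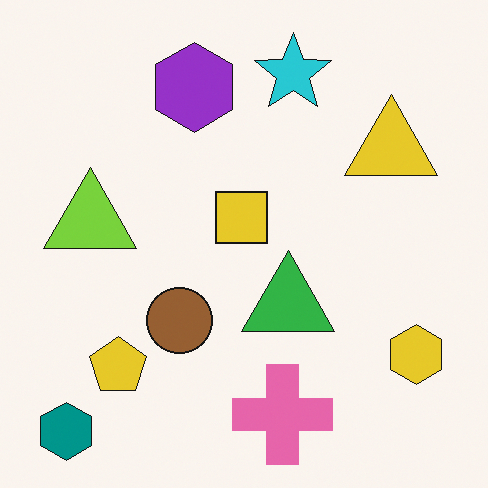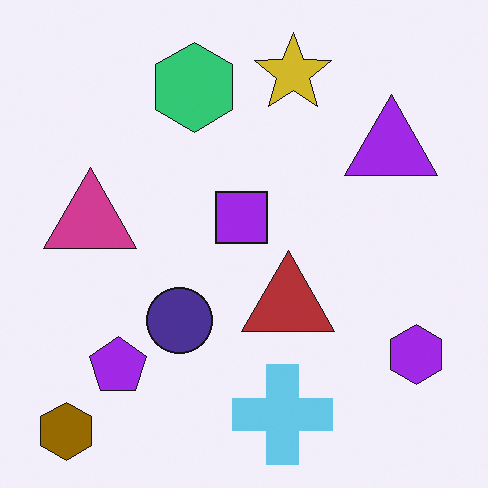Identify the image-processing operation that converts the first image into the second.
It was hue-shifted by a large amount.

Every shape's color has rotated by the same amount around the hue wheel — a uniform hue shift.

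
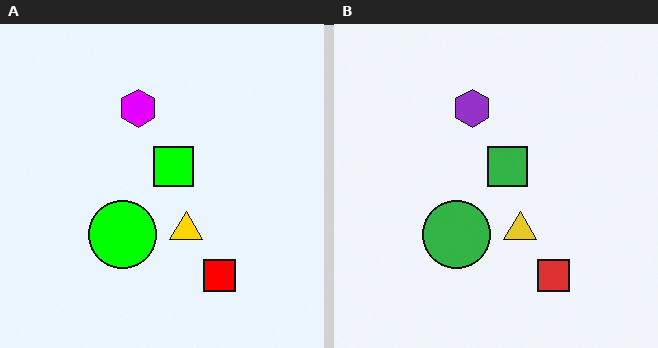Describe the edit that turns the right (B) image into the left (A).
The image was heavily oversaturated.

All colors are more vivid — a global saturation change.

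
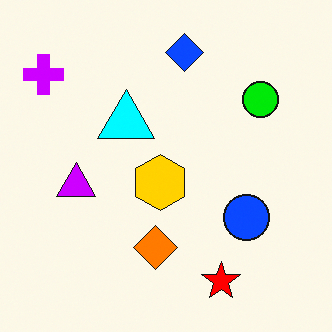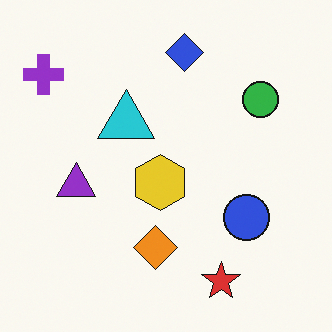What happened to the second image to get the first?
The first image is the second heavily oversaturated.

All colors are more vivid — a global saturation change.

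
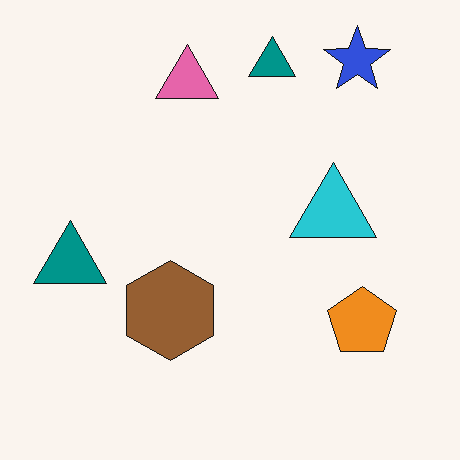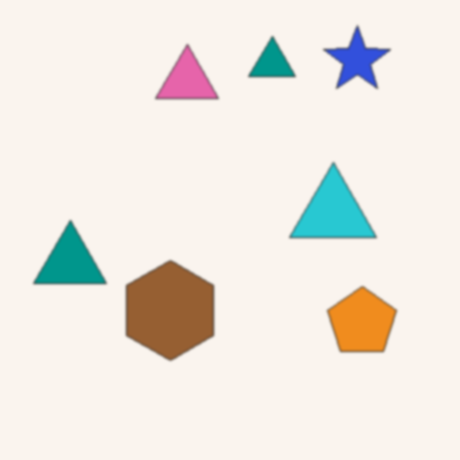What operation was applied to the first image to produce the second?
It was given a subtle gaussian blur.

Shape edges and outlines are uniformly softened across the whole image.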